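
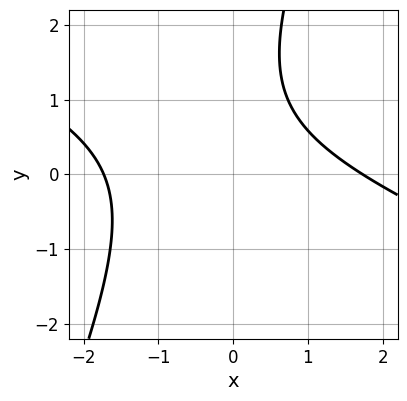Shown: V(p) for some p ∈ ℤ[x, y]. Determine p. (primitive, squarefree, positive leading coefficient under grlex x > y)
x^2 + 2*x*y - y^2 + 2*y - 3

(a) deg p = 2.
(b) From the axis intercepts and sections: the curve avoids every integer y-axis point in the box.
(c) Matching integer coefficients to the picture gives p.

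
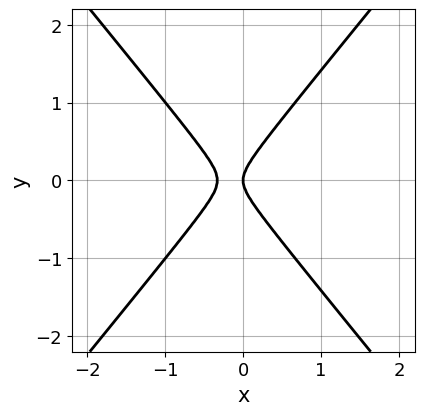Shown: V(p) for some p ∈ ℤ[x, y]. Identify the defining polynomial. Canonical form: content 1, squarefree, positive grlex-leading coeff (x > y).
3*x^2 - 2*y^2 + x

(a) The degree is 2 — a generic line meets the curve in up to 2 points.
(b) Symmetries: mirror symmetry y ↦ −y ⇒ only even powers of y.
(c) From the visible intercepts: it crosses the y-axis at the gridline y = 0; it meets the x-axis at x = 0 (among the integer gridlines).
(d) The integer polynomial consistent with all of this is the stated p.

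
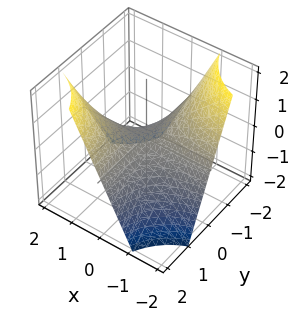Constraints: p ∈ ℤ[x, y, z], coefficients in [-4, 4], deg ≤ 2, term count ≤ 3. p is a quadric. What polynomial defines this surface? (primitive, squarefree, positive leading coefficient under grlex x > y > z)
x*y - z

1. The degree is 2 — a saddle surface; a quadric.
2. Against the integer gridlines: every point of the y-axis in the box is on the surface; one z-axis crossing is at z = 0.
3. Putting this together gives p. Check: (-2, 0, 0) on the x-axis lies on the surface, and p(-2, 0, 0) = 0. ✓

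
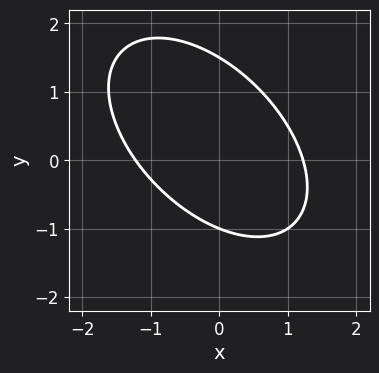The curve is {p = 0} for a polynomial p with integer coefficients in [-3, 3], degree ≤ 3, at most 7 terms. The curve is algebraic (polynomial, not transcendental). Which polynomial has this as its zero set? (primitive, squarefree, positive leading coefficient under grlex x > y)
2*x^2 + 2*x*y + 2*y^2 - y - 3

Degree: no degree-1 curve has this shape, so deg p = 2.
Observable constraints: it meets the y-axis at y = -1 (among the integer gridlines).
Fitting integer coefficients to these (and the overall shape) gives p.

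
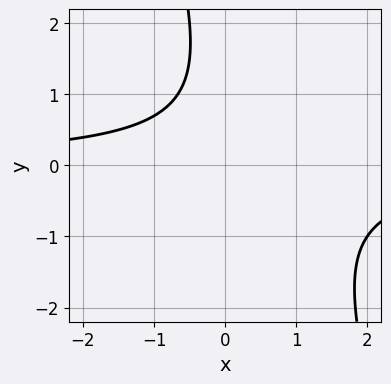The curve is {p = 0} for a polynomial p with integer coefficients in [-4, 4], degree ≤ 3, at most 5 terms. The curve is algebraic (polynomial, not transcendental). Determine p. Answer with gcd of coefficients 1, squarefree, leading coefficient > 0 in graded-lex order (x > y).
(a) Degree: the shape is more complex than any degree-1 curve, so deg p = 2.
(b) From the axis intercepts and sections: no y-intercept at any integer in the box; it misses every integer gridline on the x-axis.
(c) Assembling these constraints gives the stated polynomial.

3*x*y + y^2 - 2*y + 3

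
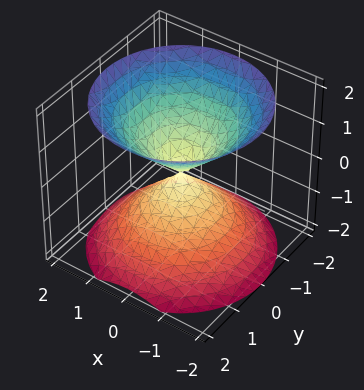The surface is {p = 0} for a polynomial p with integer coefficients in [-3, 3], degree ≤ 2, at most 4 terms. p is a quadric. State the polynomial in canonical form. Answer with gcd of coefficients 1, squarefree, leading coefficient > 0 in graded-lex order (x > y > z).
1. The picture has 2 separate pieces. Treating them together as one polynomial.
2. deg p = 2. A double cone through the origin; a quadric.
3. Symmetries: rotational symmetry about the z-axis ⇒ p depends on x, y only through x² + y²; the z ↦ −z reflection is a symmetry, so z appears only in even powers.
4. From the visible intercepts: it crosses the z-axis at the gridline z = 0; a circular section at z = -1 has radius exactly 1; it crosses the x-axis at the gridline x = 0.
5. Fitting integer coefficients to these (and the overall shape) gives p.

x^2 + y^2 - z^2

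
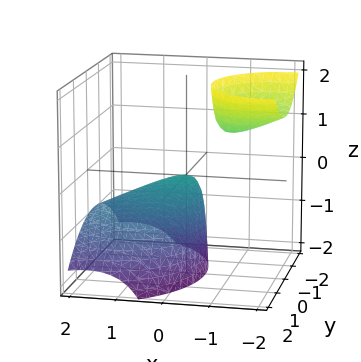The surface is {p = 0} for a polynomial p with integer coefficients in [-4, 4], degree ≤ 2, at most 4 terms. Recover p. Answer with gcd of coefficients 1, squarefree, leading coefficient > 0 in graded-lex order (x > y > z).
1. There are 2 components.
2. Degree: the shape is more complex than any degree-1 surface, so deg p = 2.
3. From the axis intercepts and sections: one y-axis crossing is at y = 0; it meets the x-axis at x = 0 (among the integer gridlines); it crosses the z-axis at the gridline z = 0.
4. Assembling these constraints gives the stated polynomial.

x^2 + 2*x*z + y^2 + z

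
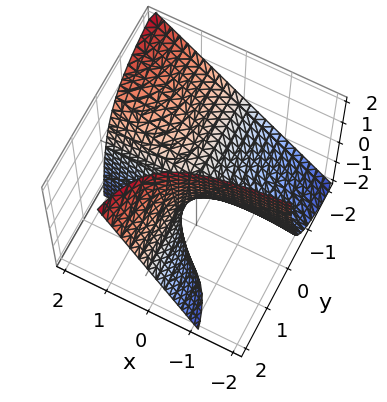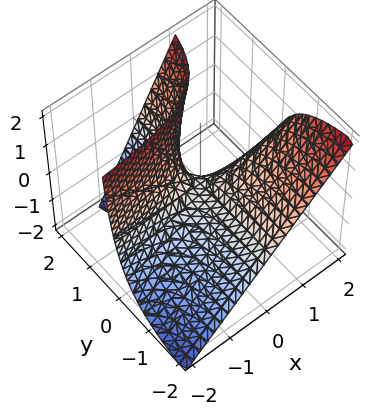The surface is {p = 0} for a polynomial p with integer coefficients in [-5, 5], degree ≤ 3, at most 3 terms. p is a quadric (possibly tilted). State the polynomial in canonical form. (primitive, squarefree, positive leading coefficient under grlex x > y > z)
4*x*y - 3*y*z + 2*z

1. deg p = 2. The shape is more complex than any degree-1 surface.
2. Against the integer gridlines: the visible y-axis segment lies entirely on the surface; it meets the z-axis at z = 0 (among the integer gridlines).
3. Together with the visible shape, these determine p as stated. Check: (-1, 0, 0) on the x-axis lies on the surface, and p(-1, 0, 0) = 0. ✓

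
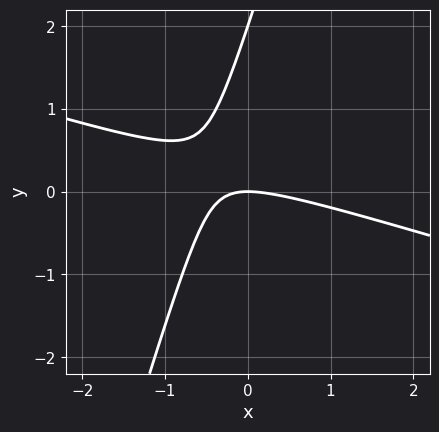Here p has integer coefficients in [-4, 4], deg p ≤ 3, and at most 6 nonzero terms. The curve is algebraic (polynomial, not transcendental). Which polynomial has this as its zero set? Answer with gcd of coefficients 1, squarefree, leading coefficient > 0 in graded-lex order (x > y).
x^2 + 3*x*y - y^2 + 2*y

(a) The degree is 2 — the shape is more complex than any degree-1 curve.
(b) From the visible intercepts: it crosses the x-axis at the gridline x = 0; among the integer gridlines, it crosses the y-axis at y ∈ {0, 2}.
(c) The integer polynomial consistent with all of this is the stated p.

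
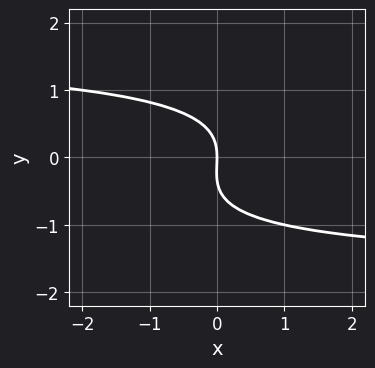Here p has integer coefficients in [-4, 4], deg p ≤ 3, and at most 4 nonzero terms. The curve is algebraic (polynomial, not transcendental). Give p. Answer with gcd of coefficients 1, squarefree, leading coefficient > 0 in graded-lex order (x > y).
1. Degree: no degree-2 curve has this shape, so deg p = 3.
2. Observable constraints: one x-axis crossing is at x = 0; it crosses the y-axis at the gridline y = 0.
3. Fitting integer coefficients to these (and the overall shape) gives p.

x*y^2 - 3*y^3 - y^2 - 3*x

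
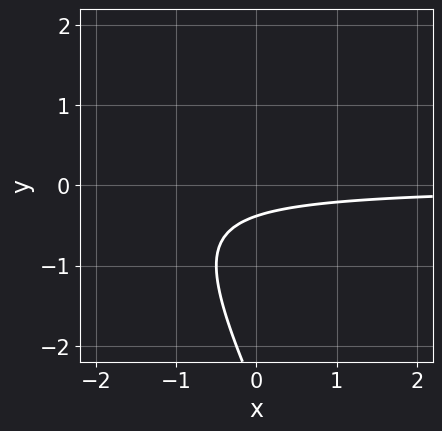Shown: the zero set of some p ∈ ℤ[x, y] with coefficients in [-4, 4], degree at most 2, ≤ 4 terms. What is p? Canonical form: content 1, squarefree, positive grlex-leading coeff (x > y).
1. deg p = 2. No degree-1 curve has this shape.
2. Against the integer gridlines: no x-intercept at any integer in the box.
3. The integer polynomial consistent with all of this is the stated p.

2*x*y + y^2 + 3*y + 1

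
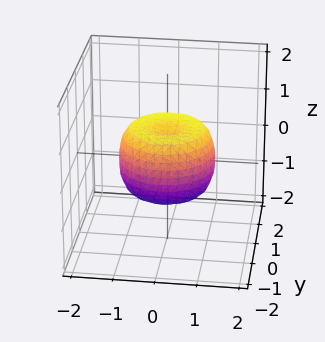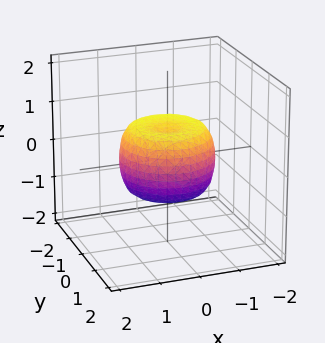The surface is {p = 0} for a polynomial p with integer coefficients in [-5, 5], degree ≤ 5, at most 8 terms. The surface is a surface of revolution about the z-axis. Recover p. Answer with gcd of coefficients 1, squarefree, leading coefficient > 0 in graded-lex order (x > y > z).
2*x^4 + 4*x^2*y^2 + 2*y^4 - 2*x^2 - 2*y^2 + 2*z^2 - 1

(a) deg p = 4. A generic line meets the surface in up to 4 points.
(b) Symmetry: the surface is invariant under rotation about z: p = q(x² + y², z).
(c) Reading off the gridlines: a circular section at z = 0 has radius between 1 and 2.
(d) The integer polynomial consistent with all of this is the stated p.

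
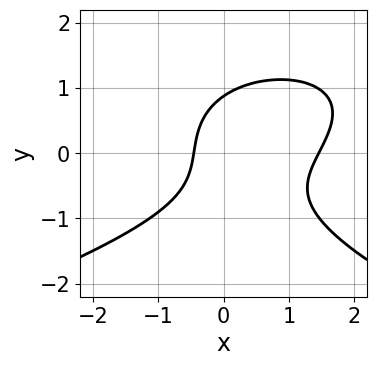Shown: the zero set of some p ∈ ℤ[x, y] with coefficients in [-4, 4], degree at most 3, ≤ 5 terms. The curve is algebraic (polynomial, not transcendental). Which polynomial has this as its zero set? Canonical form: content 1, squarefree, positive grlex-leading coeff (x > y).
3*y^3 + 3*x^2 - 2*x*y - 3*x - 2

(a) deg p = 3. The shape is more complex than any degree-2 curve.
(b) The integer polynomial consistent with all of this is the stated p.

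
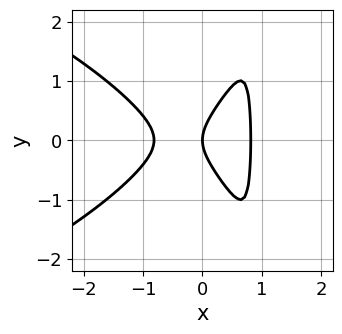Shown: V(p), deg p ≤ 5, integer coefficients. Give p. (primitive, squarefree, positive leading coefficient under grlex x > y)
1. deg p = 4. A generic line meets the curve in up to 4 points.
2. Symmetries: the y ↦ −y reflection is a symmetry, so y appears only in even powers.
3. Reading off the gridlines: one y-axis crossing is at y = 0; it meets the x-axis at x = 0 (among the integer gridlines).
4. The integer polynomial consistent with all of this is the stated p.

x^2*y^2 + 3*x^3 - 3*x*y^2 + 2*y^2 - 2*x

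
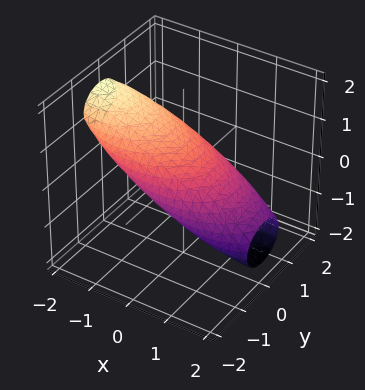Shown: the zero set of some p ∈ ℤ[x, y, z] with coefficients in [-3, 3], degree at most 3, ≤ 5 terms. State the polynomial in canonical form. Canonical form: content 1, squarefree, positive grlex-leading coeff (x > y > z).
x^2 + 3*x*z + 2*y^2 + 3*z^2 - 2

Degree: a generic line meets the surface in up to 2 points, so deg p = 2.
Checking where it meets the axes: among the integer gridlines, it crosses the y-axis at y ∈ {-1, 1}.
Together with the visible shape, these determine p as stated.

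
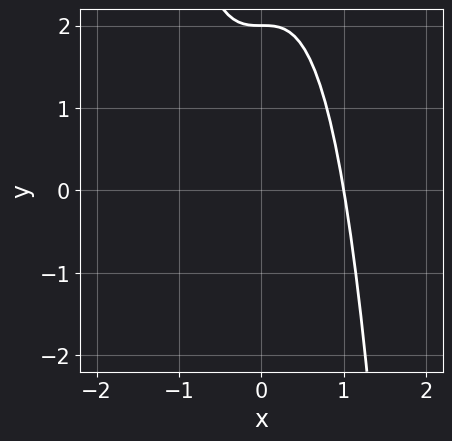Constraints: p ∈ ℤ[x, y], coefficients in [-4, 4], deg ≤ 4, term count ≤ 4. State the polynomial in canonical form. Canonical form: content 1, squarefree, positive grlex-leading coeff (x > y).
2*x^3 + y - 2

(a) deg p = 3. No degree-2 curve has this shape.
(b) Checking where it meets the axes: one y-axis crossing is at y = 2; it crosses the x-axis at the gridline x = 1.
(c) Matching integer coefficients to the picture gives p.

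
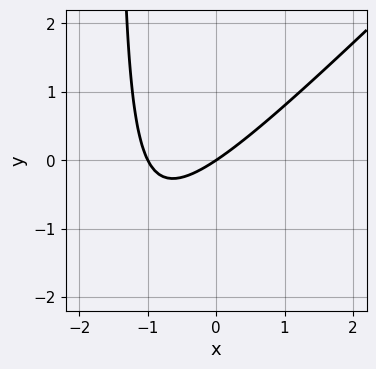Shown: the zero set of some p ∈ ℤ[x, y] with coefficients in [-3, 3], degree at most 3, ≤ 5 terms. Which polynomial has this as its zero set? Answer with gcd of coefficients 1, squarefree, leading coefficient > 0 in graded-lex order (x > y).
First, deg p = 2. The shape is more complex than any degree-1 curve.
Next, reading off the gridlines: it crosses the y-axis at the gridline y = 0; among the integer gridlines, it crosses the x-axis at x ∈ {-1, 0}.
Finally, solving for integer coefficients yields p as stated.

2*x^2 - 2*x*y + 2*x - 3*y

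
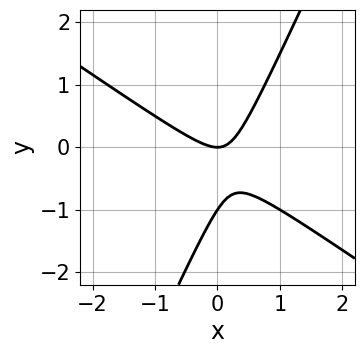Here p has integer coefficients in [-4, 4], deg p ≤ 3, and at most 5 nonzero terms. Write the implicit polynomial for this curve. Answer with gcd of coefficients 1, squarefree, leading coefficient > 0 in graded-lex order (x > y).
1. The degree is 2 — the shape is more complex than any degree-1 curve.
2. Against the integer gridlines: among the integer gridlines, it crosses the y-axis at y ∈ {-1, 0}; it crosses the x-axis at the gridline x = 0.
3. Matching integer coefficients to the picture gives p.

3*x^2 + 3*x*y - 2*y^2 - 2*y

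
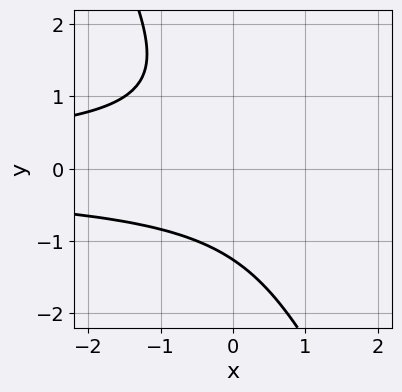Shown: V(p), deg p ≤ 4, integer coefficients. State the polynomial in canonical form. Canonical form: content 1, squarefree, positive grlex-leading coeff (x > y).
1. deg p = 3.
2. Checking where it meets the axes: no x-intercept at any integer in the box.
3. Putting this together gives p.

2*x*y^2 + y^3 + 2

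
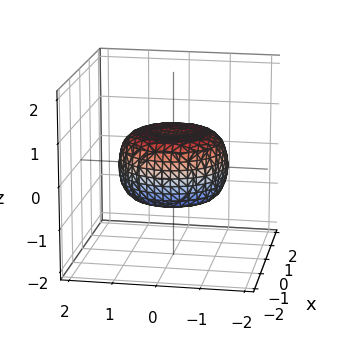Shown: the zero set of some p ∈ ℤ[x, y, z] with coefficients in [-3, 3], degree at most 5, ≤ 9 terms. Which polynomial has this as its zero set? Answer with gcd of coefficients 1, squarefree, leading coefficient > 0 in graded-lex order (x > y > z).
x^4 + 2*x^2*y^2 + y^4 - x^2 - y^2 + 2*z^2 - 1

(a) Degree: a generic line meets the surface in up to 4 points, so deg p = 4.
(b) Symmetries: rotational symmetry about the z-axis ⇒ p depends on x, y only through x² + y².
(c) Observable constraints: a circular section at z = 0 has radius between 1 and 2.
(d) Assembling these constraints gives the stated polynomial.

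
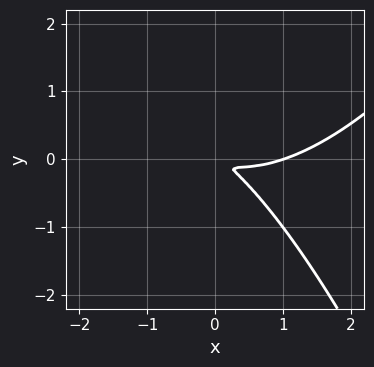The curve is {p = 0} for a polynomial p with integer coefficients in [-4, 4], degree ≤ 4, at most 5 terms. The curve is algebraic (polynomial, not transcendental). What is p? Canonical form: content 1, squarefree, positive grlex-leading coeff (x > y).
x^3 - x^2 - 3*x*y - 3*y^2

1. The degree is 3 — the shape is more complex than any degree-2 curve.
2. From the visible intercepts: it meets the x-axis at x = 1 (among the integer gridlines).
3. Matching integer coefficients to the picture gives p.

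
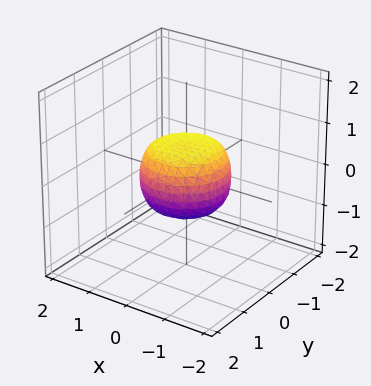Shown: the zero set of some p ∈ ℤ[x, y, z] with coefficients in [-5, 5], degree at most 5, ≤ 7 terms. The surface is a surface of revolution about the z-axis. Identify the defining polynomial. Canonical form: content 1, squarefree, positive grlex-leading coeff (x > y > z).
First, the degree is 4 — a generic line meets the surface in up to 4 points.
Next, symmetries: the z-axis is an axis of rotation, so x and y enter only as x² + y².
Next, checking where it meets the axes: a circular section at z = 0 has radius exactly 1; among the integer gridlines, it crosses the x-axis at x ∈ {-1, 1}.
Finally, fitting integer coefficients to these (and the overall shape) gives p.

2*x^4 + 4*x^2*y^2 + 2*y^4 - x^2 - y^2 + 2*z^2 - 1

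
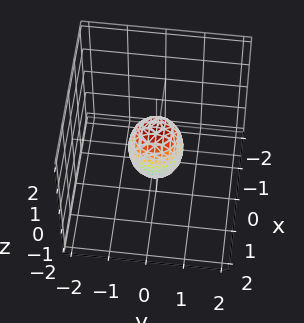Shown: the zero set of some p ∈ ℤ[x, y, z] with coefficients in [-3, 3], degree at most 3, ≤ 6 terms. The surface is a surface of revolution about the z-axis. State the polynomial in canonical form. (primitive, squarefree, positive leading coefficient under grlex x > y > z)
2*x^2 + 2*y^2 + z^2 - 1

Degree: a generic line meets the surface in up to 2 points, so deg p = 2.
Symmetries: every cross-section ⟂ z is a circle, so x, y appear only via x² + y².
Reading off the gridlines: the z-axis gridline crossings are at z ∈ {-1, 1}; a circular section at z = 0 has radius between 0 and 1.
These observations pin down the coefficients.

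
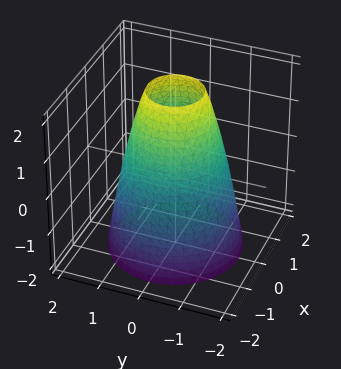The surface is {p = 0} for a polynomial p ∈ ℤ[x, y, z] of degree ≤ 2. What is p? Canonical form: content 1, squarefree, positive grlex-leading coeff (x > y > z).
2*x^2 + 2*y^2 + z - 3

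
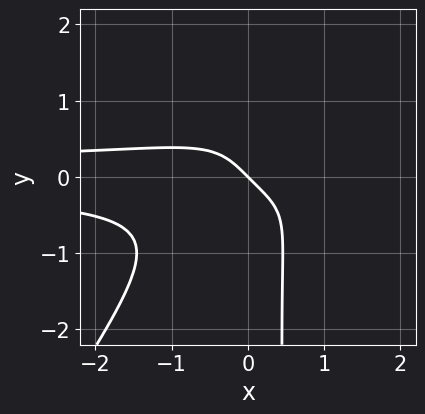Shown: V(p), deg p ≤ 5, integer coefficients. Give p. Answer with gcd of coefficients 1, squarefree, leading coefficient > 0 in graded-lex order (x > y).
First, the degree is 4 — the shape is more complex than any degree-3 curve.
Then, from the visible intercepts: one y-axis crossing is at y = 0; it meets the x-axis at x = 0 (among the integer gridlines).
Finally, putting this together gives p.

3*x^2*y^2 - 2*x*y^3 + y^3 + x + y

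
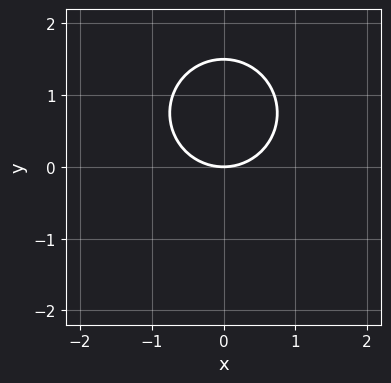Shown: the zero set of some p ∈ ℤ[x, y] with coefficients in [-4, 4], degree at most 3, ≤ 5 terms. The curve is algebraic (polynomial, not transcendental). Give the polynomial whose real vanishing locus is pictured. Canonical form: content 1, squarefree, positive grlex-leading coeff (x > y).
(a) The degree is 2 — no degree-1 curve has this shape.
(b) Symmetries: mirror symmetry x ↦ −x ⇒ only even powers of x.
(c) Observable constraints: it crosses the x-axis at the gridline x = 0; one y-axis crossing is at y = 0.
(d) Matching integer coefficients to the picture gives p.

2*x^2 + 2*y^2 - 3*y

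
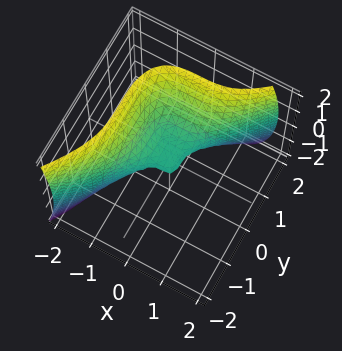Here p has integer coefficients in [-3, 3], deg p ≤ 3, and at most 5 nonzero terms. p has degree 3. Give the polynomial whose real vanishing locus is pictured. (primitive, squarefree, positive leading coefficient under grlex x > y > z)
3*x^3 - 2*y^3 + 2*z^2 - z

The degree is 3 — the shape is more complex than any degree-2 surface.
From the axis intercepts and sections: it meets the z-axis at z = 0 (among the integer gridlines); it meets the y-axis at y = 0 (among the integer gridlines).
Matching integer coefficients to the picture gives p.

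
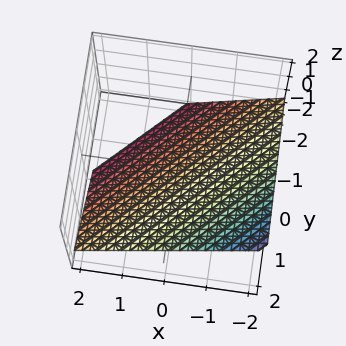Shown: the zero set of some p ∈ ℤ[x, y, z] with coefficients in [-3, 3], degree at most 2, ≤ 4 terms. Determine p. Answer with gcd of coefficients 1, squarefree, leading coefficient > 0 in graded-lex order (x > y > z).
2*x - 2*y + 3*z + 2

The degree is 1 — the surface is flat (a plane).
Reading off the gridlines: one y-axis crossing is at y = 1; it meets the x-axis at x = -1 (among the integer gridlines).
Fitting integer coefficients to these (and the overall shape) gives p.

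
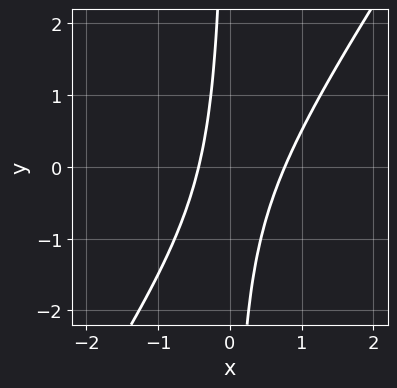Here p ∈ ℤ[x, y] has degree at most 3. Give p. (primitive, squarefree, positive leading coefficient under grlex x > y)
The degree is 2 — no degree-1 curve has this shape.
From the axis intercepts and sections: no y-intercept at any integer in the box.
Assembling these constraints gives the stated polynomial.

3*x^2 - 2*x*y - x - 1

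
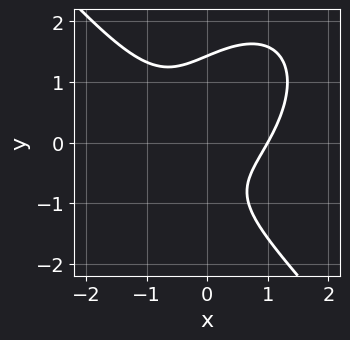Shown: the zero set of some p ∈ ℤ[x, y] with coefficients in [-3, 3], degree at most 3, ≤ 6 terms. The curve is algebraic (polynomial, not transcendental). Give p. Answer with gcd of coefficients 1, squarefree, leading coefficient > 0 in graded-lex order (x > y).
3*x^3 + 2*y^3 - 3*x*y - 2*y - 3

First, degree: no degree-2 curve has this shape, so deg p = 3.
Then, against the integer gridlines: it meets the x-axis at x = 1 (among the integer gridlines).
Finally, assembling these constraints gives the stated polynomial.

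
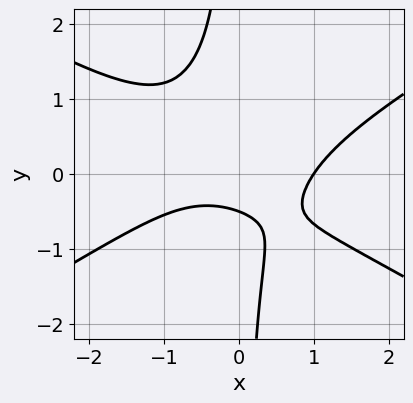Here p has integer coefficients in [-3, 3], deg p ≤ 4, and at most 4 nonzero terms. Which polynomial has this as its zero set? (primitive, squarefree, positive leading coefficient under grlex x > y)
x^3 - 3*x*y^2 - 2*y - 1

(a) deg p = 3. No degree-2 curve has this shape.
(b) From the axis intercepts and sections: it meets the x-axis at x = 1 (among the integer gridlines).
(c) Fitting integer coefficients to these (and the overall shape) gives p.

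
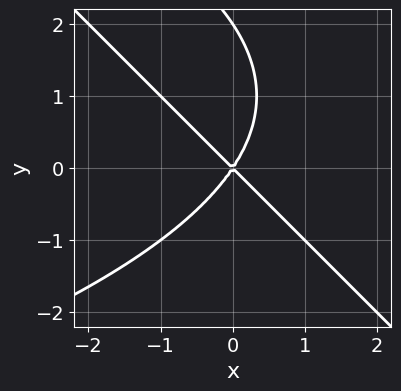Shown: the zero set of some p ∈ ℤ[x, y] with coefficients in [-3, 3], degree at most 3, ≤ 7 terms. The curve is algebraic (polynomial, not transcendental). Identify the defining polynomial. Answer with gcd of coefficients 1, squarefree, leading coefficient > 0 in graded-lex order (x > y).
1. The degree is 3 — a generic line meets the curve in up to 3 points.
2. From the visible intercepts: it meets the x-axis at x = 0 (among the integer gridlines); among the integer gridlines, it crosses the y-axis at y ∈ {0, 2}.
3. Fitting integer coefficients to these (and the overall shape) gives p.

x*y^2 + y^3 + 3*x^2 + x*y - 2*y^2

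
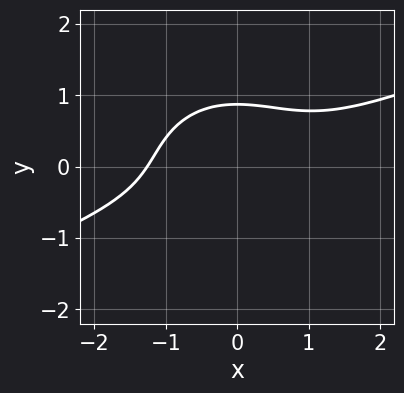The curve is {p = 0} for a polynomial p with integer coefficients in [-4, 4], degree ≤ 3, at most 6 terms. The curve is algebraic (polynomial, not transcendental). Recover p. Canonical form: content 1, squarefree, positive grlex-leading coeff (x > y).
(a) The degree is 3 — no degree-2 curve has this shape.
(b) Matching integer coefficients to the picture gives p.

x^3 - 2*x^2*y - 3*y^3 + 2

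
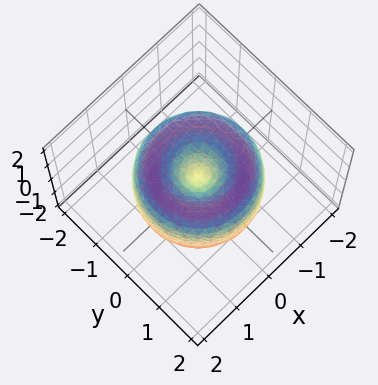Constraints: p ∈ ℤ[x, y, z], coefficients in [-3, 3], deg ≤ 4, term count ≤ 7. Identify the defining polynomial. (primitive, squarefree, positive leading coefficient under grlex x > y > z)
1. deg p = 4.
2. Symmetries: rotational symmetry about the z-axis ⇒ p depends on x, y only through x² + y².
3. Observable constraints: it crosses the z-axis at the gridline z = 0; it crosses the x-axis at the gridline x = 0; it crosses the y-axis at the gridline y = 0; a circular section at z = 1 has radius exactly 1.
4. Solving for integer coefficients yields p as stated.

x^4 + 2*x^2*y^2 + y^4 - 2*x^2 - 2*y^2 + z^2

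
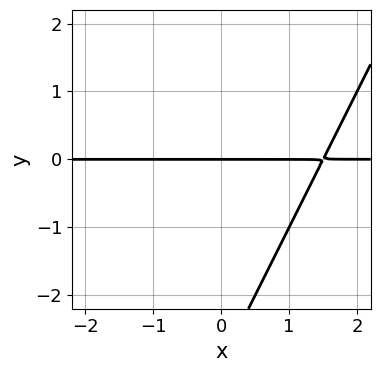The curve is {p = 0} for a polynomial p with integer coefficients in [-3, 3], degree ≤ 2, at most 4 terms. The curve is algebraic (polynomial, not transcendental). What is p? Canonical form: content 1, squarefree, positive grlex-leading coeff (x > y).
2*x*y - y^2 - 3*y

First, the degree is 2 — the shape is more complex than any degree-1 curve.
Next, against the integer gridlines: the visible x-axis segment lies entirely on the curve; it meets the y-axis at y = 0 (among the integer gridlines).
Finally, assembling these constraints gives the stated polynomial.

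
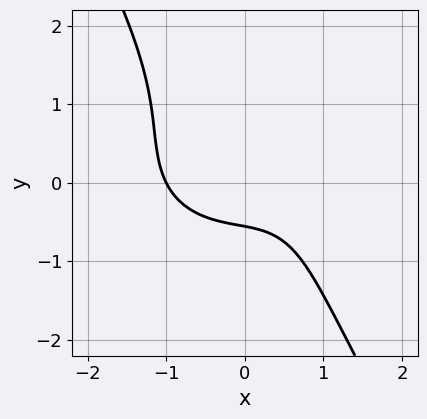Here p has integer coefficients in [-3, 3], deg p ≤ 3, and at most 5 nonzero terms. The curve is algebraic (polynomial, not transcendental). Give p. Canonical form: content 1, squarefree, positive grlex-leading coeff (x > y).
2*x^3 + 3*x*y^2 + 2*y^3 + 3*y + 2

(a) Degree: a generic line meets the curve in up to 3 points, so deg p = 3.
(b) Against the integer gridlines: one x-axis crossing is at x = -1.
(c) Matching integer coefficients to the picture gives p.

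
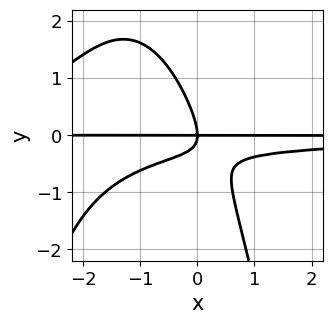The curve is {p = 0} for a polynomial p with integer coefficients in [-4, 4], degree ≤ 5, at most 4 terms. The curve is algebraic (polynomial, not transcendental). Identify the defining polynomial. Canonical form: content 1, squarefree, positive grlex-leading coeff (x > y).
x^2*y^2 + 2*x*y^2 + y^3 + x*y

1. The degree is 4 — a generic line meets the curve in up to 4 points.
2. From the axis intercepts and sections: the visible x-axis segment lies entirely on the curve; one y-axis crossing is at y = 0.
3. Solving for integer coefficients yields p as stated.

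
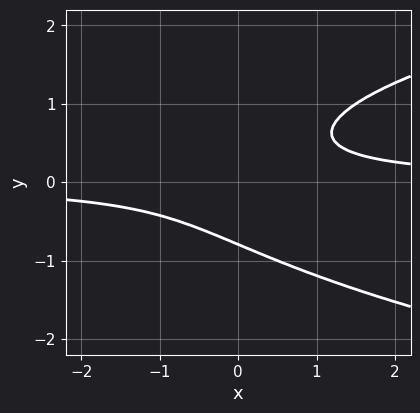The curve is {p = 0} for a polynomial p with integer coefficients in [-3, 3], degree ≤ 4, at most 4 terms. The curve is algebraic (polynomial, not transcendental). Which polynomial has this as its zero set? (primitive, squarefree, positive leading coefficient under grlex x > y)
2*y^3 - 2*x*y + 1

First, degree: the shape is more complex than any degree-2 curve, so deg p = 3.
Then, from the visible intercepts: the curve avoids every integer x-axis point in the box.
Finally, matching integer coefficients to the picture gives p.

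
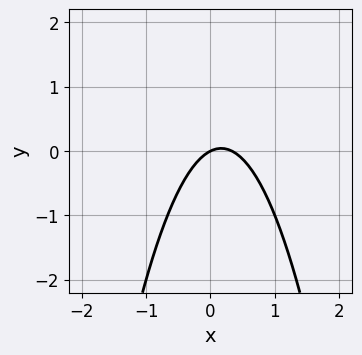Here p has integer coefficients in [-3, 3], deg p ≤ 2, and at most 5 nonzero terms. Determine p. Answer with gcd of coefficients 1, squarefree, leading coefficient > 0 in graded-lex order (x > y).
3*x^2 - x + 2*y

(a) The degree is 2 — a generic line meets the curve in up to 2 points.
(b) Reading off the gridlines: it meets the y-axis at y = 0 (among the integer gridlines); it crosses the x-axis at the gridline x = 0.
(c) These observations pin down the coefficients.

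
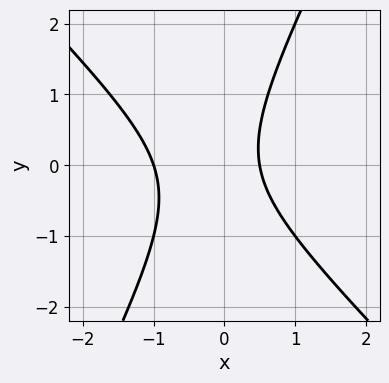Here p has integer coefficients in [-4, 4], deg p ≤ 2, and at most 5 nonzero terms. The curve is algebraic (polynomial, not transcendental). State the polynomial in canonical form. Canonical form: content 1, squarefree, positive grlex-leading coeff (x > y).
2*x^2 + x*y - y^2 + x - 1

(a) The degree is 2 — the shape is more complex than any degree-1 curve.
(b) From the visible intercepts: it misses every integer gridline on the y-axis; it meets the x-axis at x = -1 (among the integer gridlines).
(c) Putting this together gives p.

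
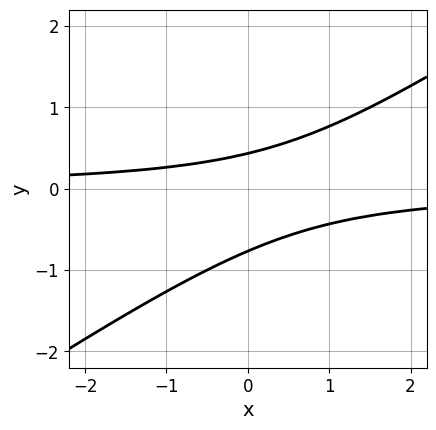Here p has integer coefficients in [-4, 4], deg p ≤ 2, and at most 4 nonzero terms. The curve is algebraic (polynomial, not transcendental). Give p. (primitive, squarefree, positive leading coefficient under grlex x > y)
2*x*y - 3*y^2 - y + 1

Degree: a generic line meets the curve in up to 2 points, so deg p = 2.
Checking where it meets the axes: the curve avoids every integer x-axis point in the box.
Putting this together gives p.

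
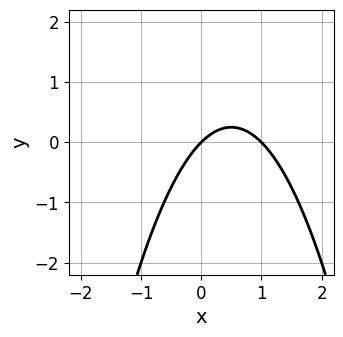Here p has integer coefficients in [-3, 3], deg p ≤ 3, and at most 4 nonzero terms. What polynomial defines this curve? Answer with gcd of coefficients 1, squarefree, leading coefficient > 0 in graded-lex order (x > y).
x^2 - x + y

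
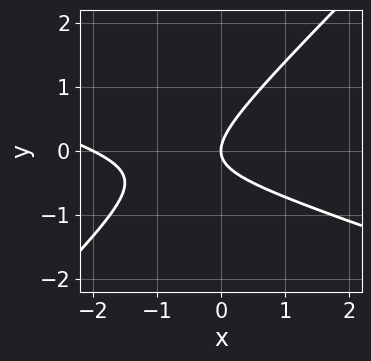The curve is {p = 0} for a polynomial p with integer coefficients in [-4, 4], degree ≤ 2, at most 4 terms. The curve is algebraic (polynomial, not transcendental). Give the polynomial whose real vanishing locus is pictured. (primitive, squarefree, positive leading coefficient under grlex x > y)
x^2 + 2*x*y - 3*y^2 + 2*x

The degree is 2 — the shape is more complex than any degree-1 curve.
Observable constraints: among the integer gridlines, it crosses the x-axis at x ∈ {-2, 0}; it meets the y-axis at y = 0 (among the integer gridlines).
Putting this together gives p.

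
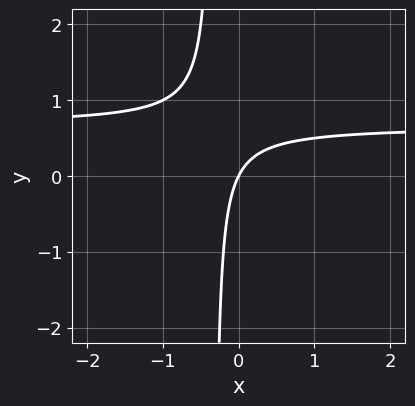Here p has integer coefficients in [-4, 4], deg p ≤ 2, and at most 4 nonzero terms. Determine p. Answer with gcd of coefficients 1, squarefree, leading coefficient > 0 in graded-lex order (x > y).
Degree: a generic line meets the curve in up to 2 points, so deg p = 2.
From the axis intercepts and sections: it crosses the x-axis at the gridline x = 0; one y-axis crossing is at y = 0.
These observations pin down the coefficients.

3*x*y - 2*x + y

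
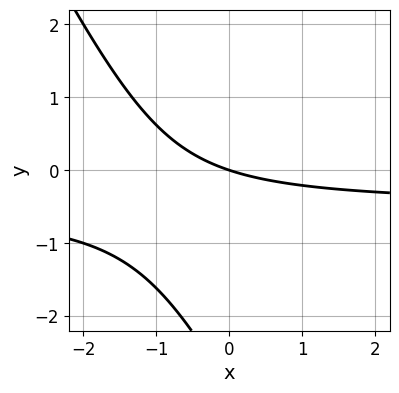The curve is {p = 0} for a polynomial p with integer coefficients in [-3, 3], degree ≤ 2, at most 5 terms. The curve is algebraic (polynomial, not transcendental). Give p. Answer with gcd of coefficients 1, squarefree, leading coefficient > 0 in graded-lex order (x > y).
2*x*y + y^2 + x + 3*y

The degree is 2 — a generic line meets the curve in up to 2 points.
From the axis intercepts and sections: it crosses the y-axis at the gridline y = 0; it meets the x-axis at x = 0 (among the integer gridlines).
Fitting integer coefficients to these (and the overall shape) gives p.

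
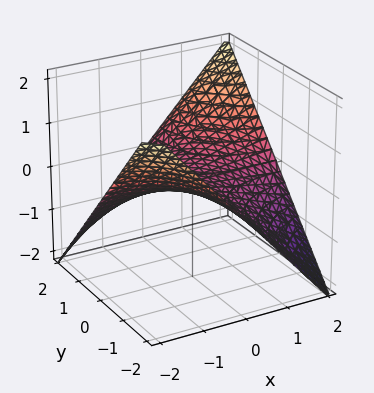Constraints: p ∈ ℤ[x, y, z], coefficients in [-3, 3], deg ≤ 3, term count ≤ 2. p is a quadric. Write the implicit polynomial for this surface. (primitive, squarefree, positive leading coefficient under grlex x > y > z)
First, the degree is 2 — a hyperbolic paraboloid; a quadric.
Then, reading off the gridlines: every point of the y-axis in the box is on the surface; every point of the x-axis in the box is on the surface.
Finally, assembling these constraints gives the stated polynomial.

x*y - 2*z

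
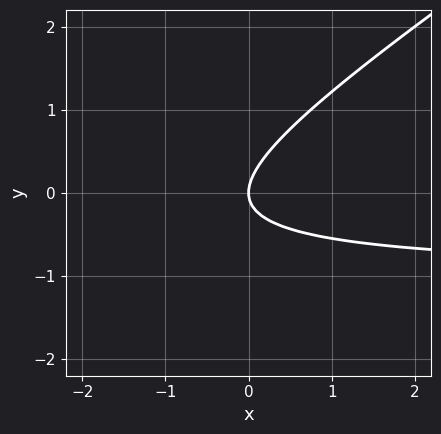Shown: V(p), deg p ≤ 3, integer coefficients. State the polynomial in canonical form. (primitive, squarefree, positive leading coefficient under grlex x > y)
2*x*y - 3*y^2 + 2*x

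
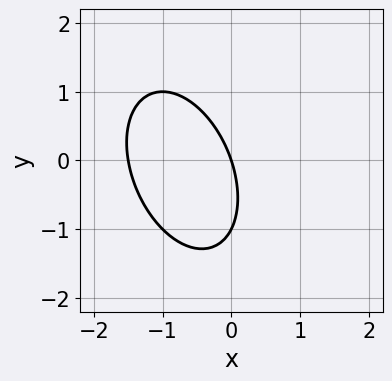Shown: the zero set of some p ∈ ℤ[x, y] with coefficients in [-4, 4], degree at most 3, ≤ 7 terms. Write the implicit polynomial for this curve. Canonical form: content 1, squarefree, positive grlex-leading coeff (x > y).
The degree is 2 — the shape is more complex than any degree-1 curve.
From the axis intercepts and sections: it crosses the x-axis at the gridline x = 0; the y-axis gridline crossings are at y ∈ {-1, 0}.
Putting this together gives p.

2*x^2 + x*y + y^2 + 3*x + y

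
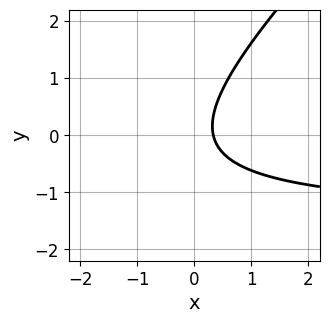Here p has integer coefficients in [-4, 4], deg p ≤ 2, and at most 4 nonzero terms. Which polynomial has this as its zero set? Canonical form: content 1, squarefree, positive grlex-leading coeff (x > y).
2*x*y - 2*y^2 + 3*x - 1

(a) The degree is 2 — no degree-1 curve has this shape.
(b) Against the integer gridlines: the curve avoids every integer y-axis point in the box.
(c) Fitting integer coefficients to these (and the overall shape) gives p.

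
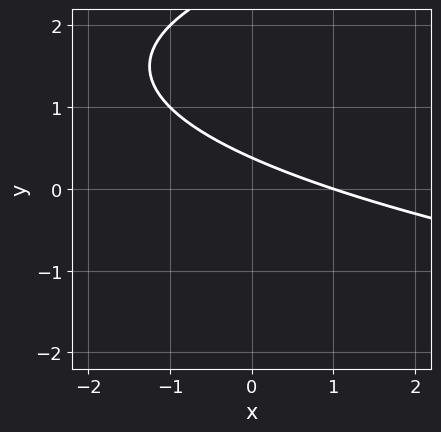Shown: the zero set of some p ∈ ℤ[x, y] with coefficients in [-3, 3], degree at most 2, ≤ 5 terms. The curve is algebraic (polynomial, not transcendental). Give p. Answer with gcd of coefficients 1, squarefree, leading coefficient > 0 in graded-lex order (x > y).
1. deg p = 2. The shape is more complex than any degree-1 curve.
2. Checking where it meets the axes: it meets the x-axis at x = 1 (among the integer gridlines).
3. Putting this together gives p.

y^2 - x - 3*y + 1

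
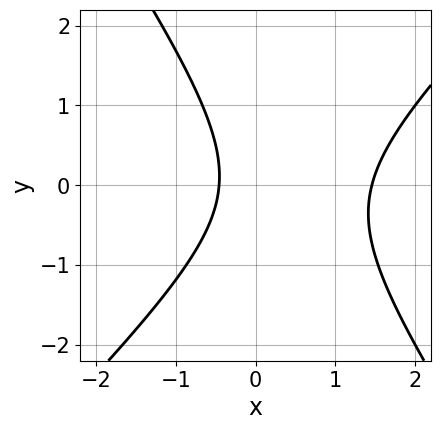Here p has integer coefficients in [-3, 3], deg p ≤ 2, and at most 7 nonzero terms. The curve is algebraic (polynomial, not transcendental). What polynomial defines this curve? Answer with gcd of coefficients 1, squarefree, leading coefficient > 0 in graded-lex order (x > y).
First, the degree is 2 — no degree-1 curve has this shape.
Next, observable constraints: no y-intercept at any integer in the box.
Finally, these observations pin down the coefficients.

3*x^2 - x*y - 2*y^2 - 3*x - 2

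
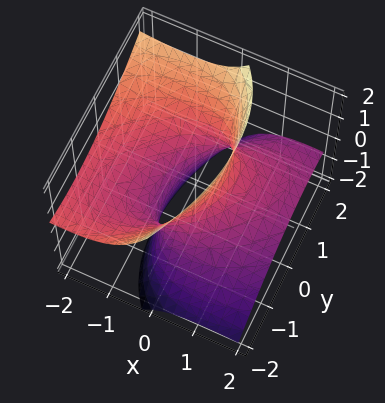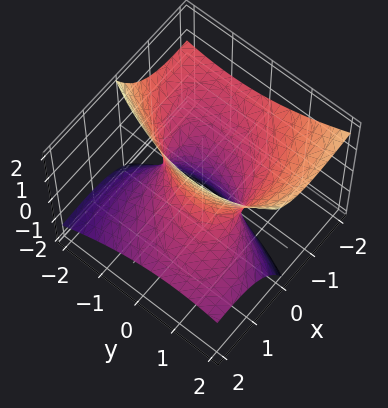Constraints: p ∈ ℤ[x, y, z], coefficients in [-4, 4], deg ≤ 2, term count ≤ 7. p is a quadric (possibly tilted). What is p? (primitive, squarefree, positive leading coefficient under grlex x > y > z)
1. Degree: no degree-1 surface has this shape, so deg p = 2.
2. From the axis intercepts and sections: the x-axis gridline crossings are at x ∈ {-1, 1}; no z-intercept at any integer in the box.
3. Solving for integer coefficients yields p as stated.

x^2 - x*y + 3*x*z + y^2 - z^2 - 1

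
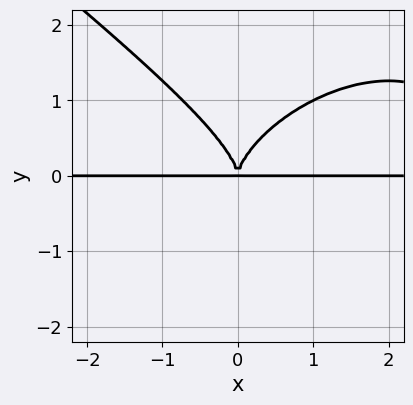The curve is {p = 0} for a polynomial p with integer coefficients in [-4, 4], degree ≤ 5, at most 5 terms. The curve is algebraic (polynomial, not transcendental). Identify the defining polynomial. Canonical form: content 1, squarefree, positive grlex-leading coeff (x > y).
First, deg p = 4. No degree-3 curve has this shape.
Next, checking where it meets the axes: the visible x-axis segment lies entirely on the curve.
Finally, solving for integer coefficients yields p as stated.

x^3*y + 2*y^4 - 3*x^2*y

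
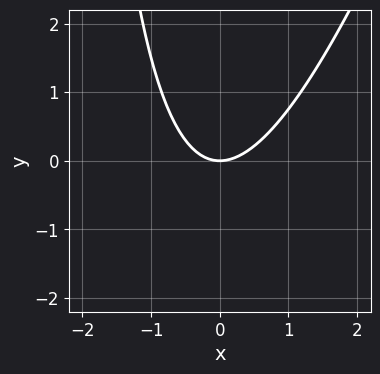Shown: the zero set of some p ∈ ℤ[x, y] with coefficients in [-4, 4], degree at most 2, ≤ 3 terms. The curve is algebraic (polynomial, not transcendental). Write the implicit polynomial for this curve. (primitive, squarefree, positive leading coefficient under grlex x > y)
3*x^2 - x*y - 3*y

First, deg p = 2.
Then, from the axis intercepts and sections: one x-axis crossing is at x = 0; it meets the y-axis at y = 0 (among the integer gridlines).
Finally, these observations pin down the coefficients.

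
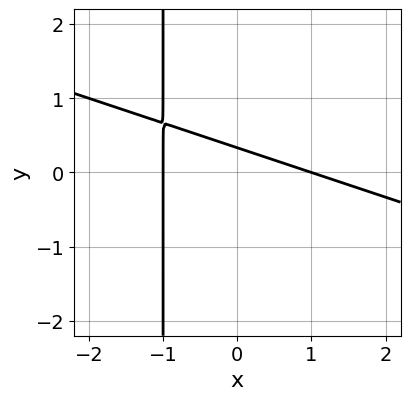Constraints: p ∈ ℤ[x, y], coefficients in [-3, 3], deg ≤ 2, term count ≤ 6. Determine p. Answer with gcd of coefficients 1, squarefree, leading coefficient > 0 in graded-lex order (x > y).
x^2 + 3*x*y + 3*y - 1

First, the degree is 2 — no degree-1 curve has this shape.
Next, checking where it meets the axes: among the integer gridlines, it crosses the x-axis at x ∈ {-1, 1}.
Finally, the integer polynomial consistent with all of this is the stated p.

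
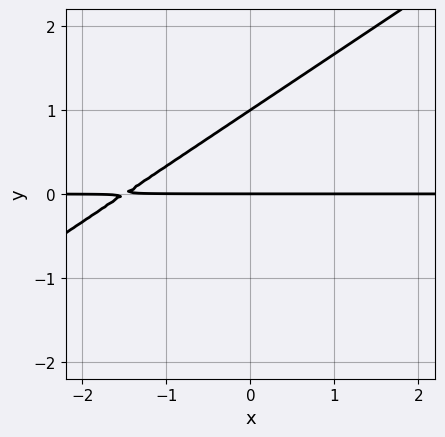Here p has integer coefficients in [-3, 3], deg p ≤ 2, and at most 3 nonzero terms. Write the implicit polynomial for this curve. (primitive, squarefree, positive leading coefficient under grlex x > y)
2*x*y - 3*y^2 + 3*y

Degree: no degree-1 curve has this shape, so deg p = 2.
Reading off the gridlines: the y-axis gridline crossings are at y ∈ {0, 1}; the visible x-axis segment lies entirely on the curve.
These observations pin down the coefficients.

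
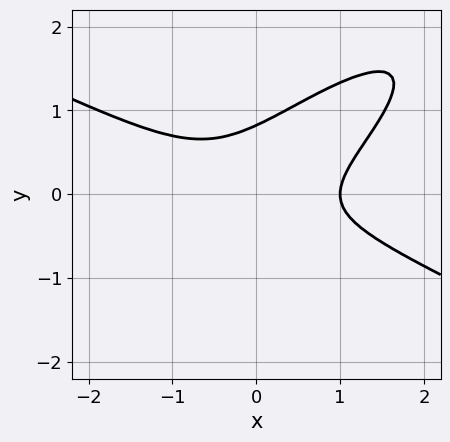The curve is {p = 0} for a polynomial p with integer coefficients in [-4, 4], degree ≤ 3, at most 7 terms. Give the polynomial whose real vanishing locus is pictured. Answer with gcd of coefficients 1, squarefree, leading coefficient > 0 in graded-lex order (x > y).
First, deg p = 3. A generic line meets the curve in up to 3 points.
Next, from the axis intercepts and sections: it meets the x-axis at x = 1 (among the integer gridlines).
Finally, the integer polynomial consistent with all of this is the stated p.

x^3 - 3*x*y^2 + 3*y^3 - y^2 - 1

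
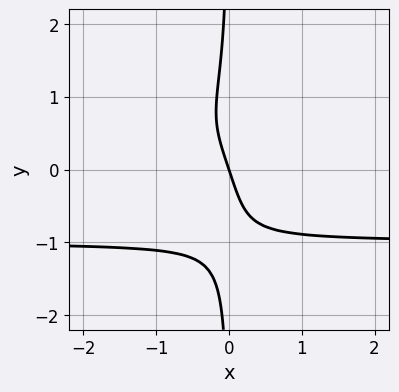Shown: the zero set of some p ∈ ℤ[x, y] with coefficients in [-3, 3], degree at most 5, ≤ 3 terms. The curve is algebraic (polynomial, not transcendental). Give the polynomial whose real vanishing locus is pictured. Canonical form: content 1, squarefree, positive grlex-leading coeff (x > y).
deg p = 4.
Observable constraints: it crosses the x-axis at the gridline x = 0; one y-axis crossing is at y = 0.
These observations pin down the coefficients.

3*x*y^3 + 3*x + y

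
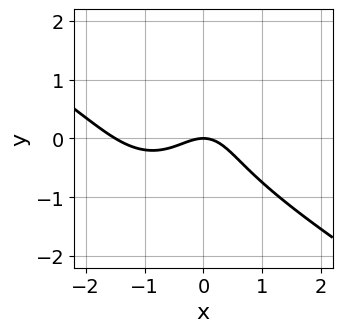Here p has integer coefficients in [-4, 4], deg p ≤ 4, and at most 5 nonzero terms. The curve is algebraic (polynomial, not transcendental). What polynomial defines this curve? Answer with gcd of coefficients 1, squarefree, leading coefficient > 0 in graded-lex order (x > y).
(a) Degree: a generic line meets the curve in up to 3 points, so deg p = 3.
(b) Checking where it meets the axes: one y-axis crossing is at y = 0; one x-axis crossing is at x = 0.
(c) Assembling these constraints gives the stated polynomial.

2*x^3 + 2*x^2*y + 3*y^3 + 3*x^2 + 3*y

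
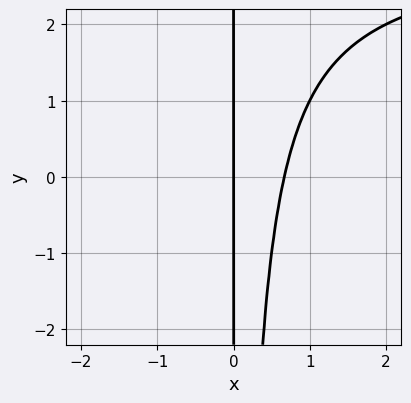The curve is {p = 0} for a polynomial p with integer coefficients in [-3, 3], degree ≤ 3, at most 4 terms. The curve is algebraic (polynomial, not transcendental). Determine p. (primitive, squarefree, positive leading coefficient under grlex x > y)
(a) Degree: no degree-2 curve has this shape, so deg p = 3.
(b) From the visible intercepts: one x-axis crossing is at x = 0; every point of the y-axis in the box is on the curve.
(c) The integer polynomial consistent with all of this is the stated p.

x^2*y - 3*x^2 + 2*x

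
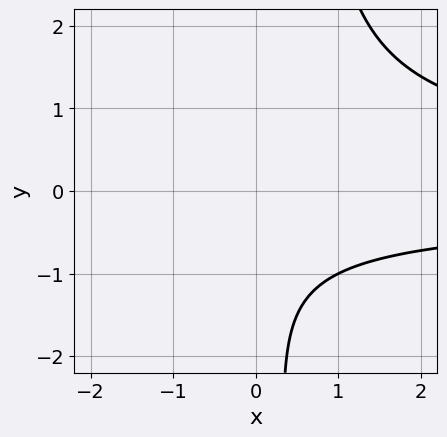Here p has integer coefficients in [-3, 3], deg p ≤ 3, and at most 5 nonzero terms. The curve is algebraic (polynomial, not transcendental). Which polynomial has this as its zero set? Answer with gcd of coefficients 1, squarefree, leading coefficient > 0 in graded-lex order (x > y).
The degree is 3 — a generic line meets the curve in up to 3 points.
Against the integer gridlines: no x-intercept at any integer in the box; it misses every integer gridline on the y-axis.
Matching integer coefficients to the picture gives p.

2*x*y^2 - y^2 - 2*y - 3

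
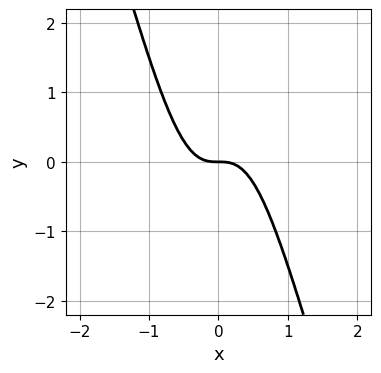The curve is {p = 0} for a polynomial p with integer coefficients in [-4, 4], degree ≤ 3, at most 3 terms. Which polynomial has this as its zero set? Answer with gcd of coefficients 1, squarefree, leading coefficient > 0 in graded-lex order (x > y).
deg p = 3.
Checking where it meets the axes: one y-axis crossing is at y = 0; it crosses the x-axis at the gridline x = 0.
Together with the visible shape, these determine p as stated.

3*x^3 + x^2*y + y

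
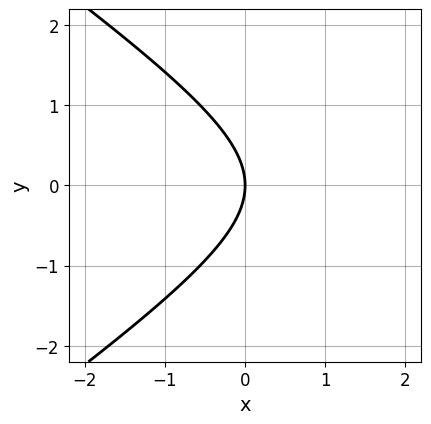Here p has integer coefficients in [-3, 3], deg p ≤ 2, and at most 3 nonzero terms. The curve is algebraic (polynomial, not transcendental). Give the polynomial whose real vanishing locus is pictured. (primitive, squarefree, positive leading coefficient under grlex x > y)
deg p = 2. The shape is more complex than any degree-1 curve.
Symmetries: the y ↦ −y reflection is a symmetry, so y appears only in even powers.
Reading off the gridlines: it crosses the y-axis at the gridline y = 0; it meets the x-axis at x = 0 (among the integer gridlines).
These observations pin down the coefficients.

x^2 - 2*y^2 - 3*x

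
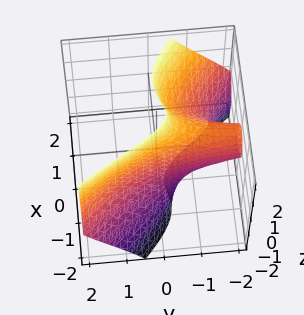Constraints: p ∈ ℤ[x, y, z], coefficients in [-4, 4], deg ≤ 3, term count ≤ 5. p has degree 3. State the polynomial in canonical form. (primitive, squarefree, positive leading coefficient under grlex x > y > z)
3*x^3 + 3*x^2*y - 2*x^2*z + y*z^2 + 1

deg p = 3.
Observable constraints: no y-intercept at any integer in the box; it misses every integer gridline on the z-axis.
Putting this together gives p.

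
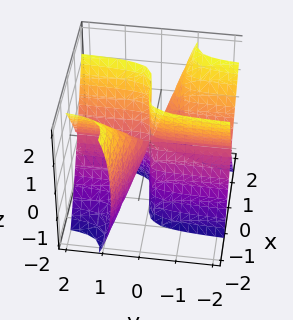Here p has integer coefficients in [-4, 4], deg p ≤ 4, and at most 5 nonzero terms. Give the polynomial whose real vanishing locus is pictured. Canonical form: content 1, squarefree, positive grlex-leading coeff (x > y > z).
First, the degree is 3 — a generic line meets the surface in up to 3 points.
Then, observable constraints: every point of the z-axis in the box is on the surface; it meets the x-axis at x = 0 (among the integer gridlines); the visible y-axis segment lies entirely on the surface.
Finally, solving for integer coefficients yields p as stated.

x^3 + 3*x^2*y - y*z^2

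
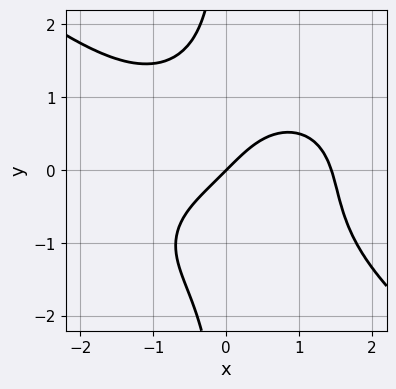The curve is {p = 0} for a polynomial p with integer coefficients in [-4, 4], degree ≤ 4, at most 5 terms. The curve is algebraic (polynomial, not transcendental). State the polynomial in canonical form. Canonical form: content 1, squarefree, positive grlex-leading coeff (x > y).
First, degree: no degree-3 curve has this shape, so deg p = 4.
Next, checking where it meets the axes: it crosses the y-axis at the gridline y = 0; it crosses the x-axis at the gridline x = 0.
Finally, putting this together gives p.

x^4 + 2*x*y^3 + x*y^2 - 3*x + 3*y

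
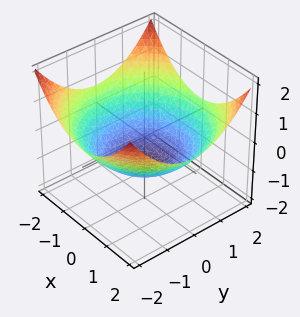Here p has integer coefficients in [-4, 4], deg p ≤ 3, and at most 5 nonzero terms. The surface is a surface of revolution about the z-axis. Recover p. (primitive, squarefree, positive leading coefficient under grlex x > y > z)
(a) deg p = 2.
(b) By symmetry, every cross-section ⟂ z is a circle, so x, y appear only via x² + y².
(c) Against the integer gridlines: one z-axis crossing is at z = -1; a circular section at z = 0 has radius between 1 and 2.
(d) These observations pin down the coefficients.

x^2 + y^2 - 3*z - 3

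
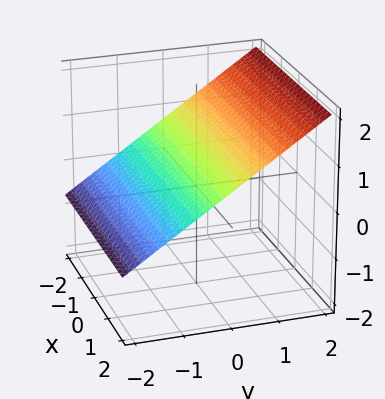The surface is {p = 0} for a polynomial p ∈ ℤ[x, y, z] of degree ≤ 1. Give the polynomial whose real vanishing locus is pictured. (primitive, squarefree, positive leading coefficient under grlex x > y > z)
1. The degree is 1 — every cross-section is a straight line — this is a plane.
2. Against the integer gridlines: no x-intercept at any integer in the box; it crosses the y-axis at the gridline y = -1.
3. Fitting integer coefficients to these (and the overall shape) gives p.

2*y - 3*z + 2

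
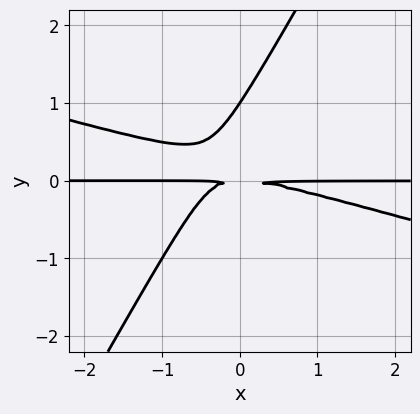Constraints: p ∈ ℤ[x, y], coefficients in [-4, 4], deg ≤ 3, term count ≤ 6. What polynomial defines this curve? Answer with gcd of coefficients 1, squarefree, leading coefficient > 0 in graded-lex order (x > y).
(a) deg p = 3. No degree-2 curve has this shape.
(b) From the axis intercepts and sections: it meets the y-axis at y = 1 (among the integer gridlines); every point of the x-axis in the box is on the curve.
(c) Fitting integer coefficients to these (and the overall shape) gives p.

x^2*y + 3*x*y^2 - 2*y^3 + 2*y^2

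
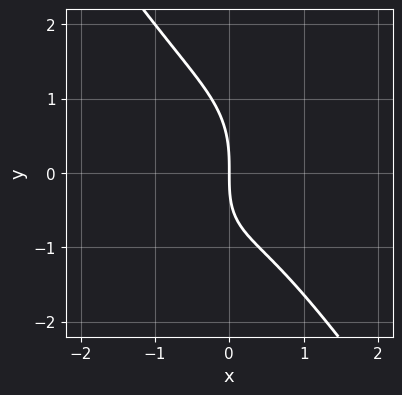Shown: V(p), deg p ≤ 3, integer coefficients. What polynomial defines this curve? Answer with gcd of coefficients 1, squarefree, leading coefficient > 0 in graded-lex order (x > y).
3*x^3 + y^3 + x*y + 3*x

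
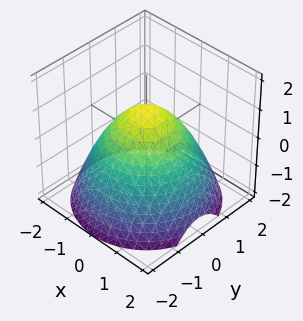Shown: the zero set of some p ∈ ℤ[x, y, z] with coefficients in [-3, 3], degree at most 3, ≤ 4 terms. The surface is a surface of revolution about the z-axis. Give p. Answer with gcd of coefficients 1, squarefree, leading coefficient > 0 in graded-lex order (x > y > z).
2*x^2 + 2*y^2 + 3*z - 3

Degree: the shape is more complex than any degree-1 surface, so deg p = 2.
By symmetry, the z-axis is an axis of rotation, so x and y enter only as x² + y².
Observable constraints: a circular section at z = -1 has radius between 1 and 2; it meets the z-axis at z = 1 (among the integer gridlines).
Putting this together gives p.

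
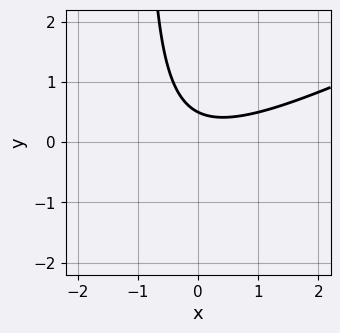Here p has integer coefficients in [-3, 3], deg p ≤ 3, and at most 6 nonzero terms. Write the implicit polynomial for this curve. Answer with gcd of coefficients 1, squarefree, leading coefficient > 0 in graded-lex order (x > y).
(a) Degree: the shape is more complex than any degree-1 curve, so deg p = 2.
(b) Against the integer gridlines: the curve avoids every integer x-axis point in the box.
(c) Putting this together gives p.

x^2 - 2*x*y - 2*y + 1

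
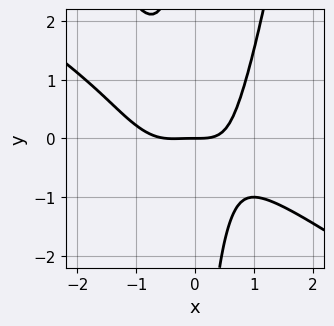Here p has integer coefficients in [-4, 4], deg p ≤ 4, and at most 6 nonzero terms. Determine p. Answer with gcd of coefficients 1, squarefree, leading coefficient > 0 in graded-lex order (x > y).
Degree: the shape is more complex than any degree-3 curve, so deg p = 4.
From the visible intercepts: one y-axis crossing is at y = 0; it meets the x-axis at x = 0 (among the integer gridlines).
Putting this together gives p.

2*x^4 + 3*x^3*y + x^3 - 2*x*y^2 - 2*y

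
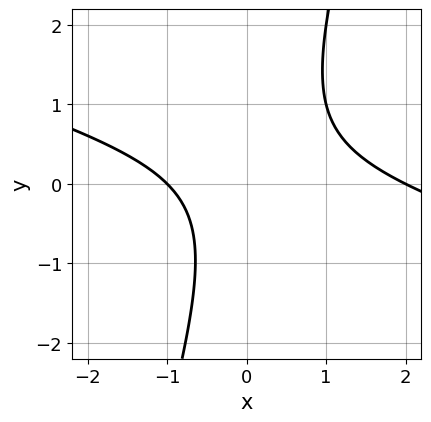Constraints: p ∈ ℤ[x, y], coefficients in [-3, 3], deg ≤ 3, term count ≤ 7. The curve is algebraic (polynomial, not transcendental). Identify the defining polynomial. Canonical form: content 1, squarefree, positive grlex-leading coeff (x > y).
x^2 + 3*x*y - y^2 - x - 2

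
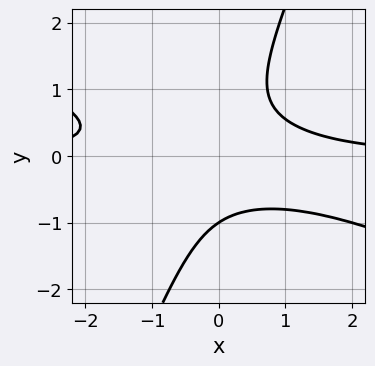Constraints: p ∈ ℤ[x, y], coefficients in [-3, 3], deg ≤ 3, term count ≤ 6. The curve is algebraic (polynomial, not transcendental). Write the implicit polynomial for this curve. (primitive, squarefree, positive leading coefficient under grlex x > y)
deg p = 3. No degree-2 curve has this shape.
Against the integer gridlines: it crosses the y-axis at the gridline y = -1; no x-intercept at any integer in the box.
Assembling these constraints gives the stated polynomial.

x^2*y + 2*x*y^2 - y^3 - 1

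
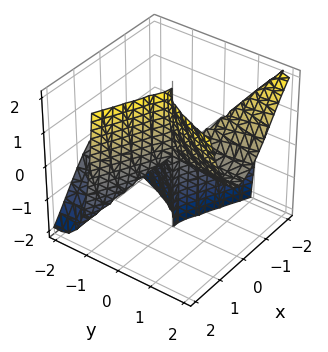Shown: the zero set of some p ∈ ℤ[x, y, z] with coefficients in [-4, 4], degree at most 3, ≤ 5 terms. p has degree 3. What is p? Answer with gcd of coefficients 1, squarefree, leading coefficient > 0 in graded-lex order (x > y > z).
First, deg p = 3. No degree-2 surface has this shape.
Next, against the integer gridlines: every point of the z-axis in the box is on the surface; it meets the x-axis at x = 0 (among the integer gridlines); every point of the y-axis in the box is on the surface.
Finally, fitting integer coefficients to these (and the overall shape) gives p.

x^3 + 2*x^2*y - y^2*z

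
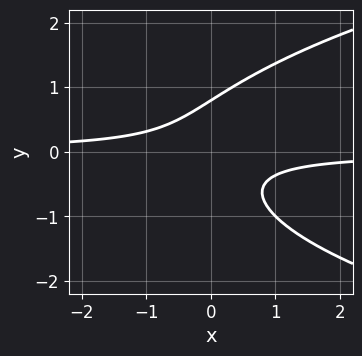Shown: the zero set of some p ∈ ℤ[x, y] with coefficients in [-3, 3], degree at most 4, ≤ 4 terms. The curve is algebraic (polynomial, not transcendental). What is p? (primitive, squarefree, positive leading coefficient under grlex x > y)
The degree is 3 — a generic line meets the curve in up to 3 points.
Reading off the gridlines: the curve avoids every integer x-axis point in the box.
Fitting integer coefficients to these (and the overall shape) gives p.

2*y^3 - 3*x*y - 1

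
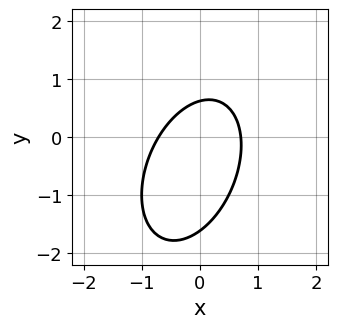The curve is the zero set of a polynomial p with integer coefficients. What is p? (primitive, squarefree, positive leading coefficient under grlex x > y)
2*x^2 - x*y + y^2 + y - 1

(a) deg p = 2. A generic line meets the curve in up to 2 points.
(b) The integer polynomial consistent with all of this is the stated p.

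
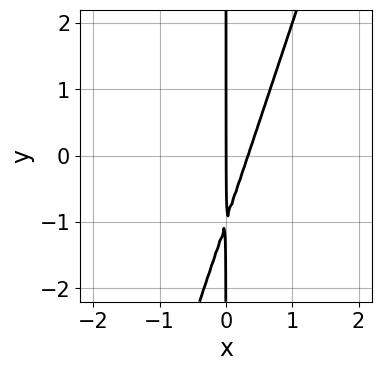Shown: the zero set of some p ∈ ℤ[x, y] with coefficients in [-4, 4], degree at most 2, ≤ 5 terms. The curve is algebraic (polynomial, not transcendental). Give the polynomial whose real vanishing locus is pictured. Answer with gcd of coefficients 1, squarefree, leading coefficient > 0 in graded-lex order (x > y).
3*x^2 - x*y - x

First, degree: no degree-1 curve has this shape, so deg p = 2.
Next, from the axis intercepts and sections: it meets the x-axis at x = 0 (among the integer gridlines); every point of the y-axis in the box is on the curve.
Finally, together with the visible shape, these determine p as stated.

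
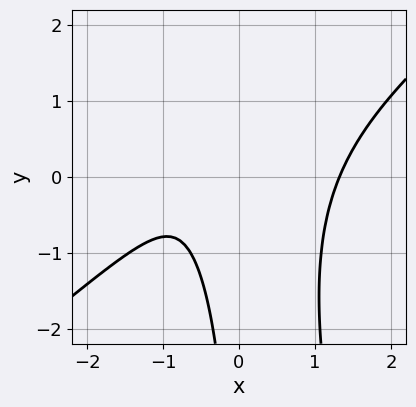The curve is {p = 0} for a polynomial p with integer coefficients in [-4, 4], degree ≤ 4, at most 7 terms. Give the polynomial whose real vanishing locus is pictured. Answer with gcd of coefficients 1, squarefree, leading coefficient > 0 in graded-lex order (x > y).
3*x^3 - 3*x^2*y - x*y^2 - 3*x - 3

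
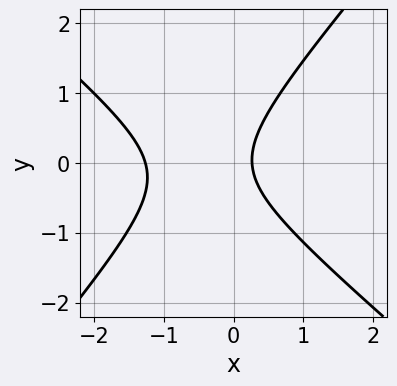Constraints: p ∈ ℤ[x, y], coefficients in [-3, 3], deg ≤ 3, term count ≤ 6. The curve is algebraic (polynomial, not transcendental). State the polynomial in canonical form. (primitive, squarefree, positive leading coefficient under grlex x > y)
3*x^2 + x*y - 3*y^2 + 3*x - 1

(a) Degree: no degree-1 curve has this shape, so deg p = 2.
(b) Against the integer gridlines: the curve avoids every integer y-axis point in the box.
(c) Together with the visible shape, these determine p as stated.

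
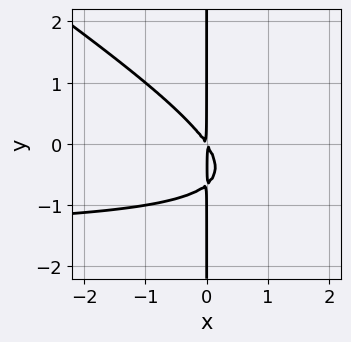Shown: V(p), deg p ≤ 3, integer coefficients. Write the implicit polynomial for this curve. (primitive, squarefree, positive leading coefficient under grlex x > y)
The degree is 3 — a generic line meets the curve in up to 3 points.
Checking where it meets the axes: every point of the y-axis in the box is on the curve.
Matching integer coefficients to the picture gives p.

2*x^2*y + 3*x*y^2 + 3*x^2 + 2*x*y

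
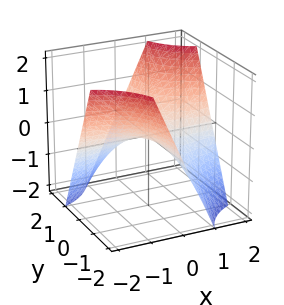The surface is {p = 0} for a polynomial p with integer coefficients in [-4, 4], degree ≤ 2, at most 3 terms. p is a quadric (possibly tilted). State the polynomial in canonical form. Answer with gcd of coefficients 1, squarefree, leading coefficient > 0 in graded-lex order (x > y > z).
x*y - z

deg p = 2. The shape is more complex than any degree-1 surface.
From the axis intercepts and sections: the visible y-axis segment lies entirely on the surface; it meets the z-axis at z = 0 (among the integer gridlines).
Putting this together gives p. Check: (2, 0, 0) on the x-axis lies on the surface, and p(2, 0, 0) = 0. ✓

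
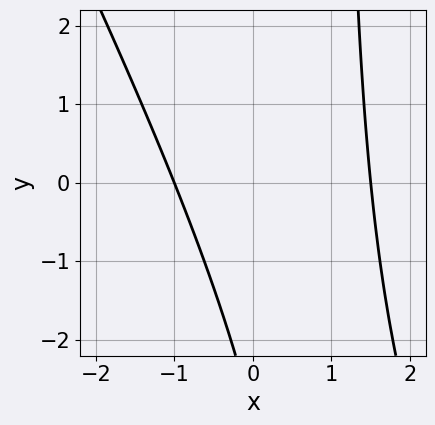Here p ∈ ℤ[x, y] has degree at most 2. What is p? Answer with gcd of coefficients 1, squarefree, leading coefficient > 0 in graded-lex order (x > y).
The degree is 2 — a generic line meets the curve in up to 2 points.
Observable constraints: it meets the x-axis at x = -1 (among the integer gridlines); it misses every integer gridline on the y-axis.
Assembling these constraints gives the stated polynomial.

2*x^2 + x*y - x - y - 3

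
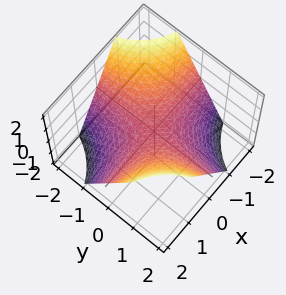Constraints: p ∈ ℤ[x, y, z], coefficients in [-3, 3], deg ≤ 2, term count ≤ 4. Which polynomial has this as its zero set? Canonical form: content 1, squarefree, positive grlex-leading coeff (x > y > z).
(a) deg p = 2. A saddle surface; a quadric.
(b) Observable constraints: one z-axis crossing is at z = 0; the visible y-axis segment lies entirely on the surface.
(c) Matching integer coefficients to the picture gives p. Check: (1, 0, 0) on the x-axis lies on the surface, and p(1, 0, 0) = 0. ✓

x*y - z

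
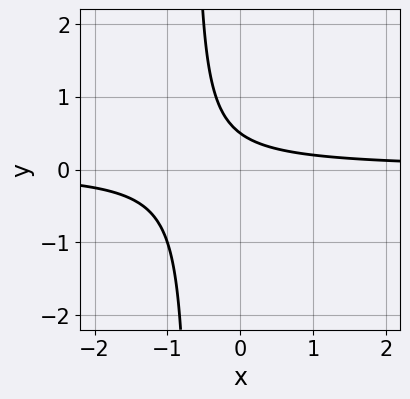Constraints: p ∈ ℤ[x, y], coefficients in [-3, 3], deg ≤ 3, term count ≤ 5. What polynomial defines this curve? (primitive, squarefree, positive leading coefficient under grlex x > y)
3*x*y + 2*y - 1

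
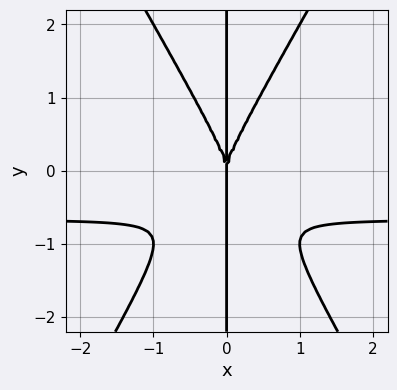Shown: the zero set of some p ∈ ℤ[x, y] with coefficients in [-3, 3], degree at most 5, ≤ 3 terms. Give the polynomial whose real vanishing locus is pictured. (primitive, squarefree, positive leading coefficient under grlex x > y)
Degree: no degree-3 curve has this shape, so deg p = 4.
Checking where it meets the axes: every point of the y-axis in the box is on the curve; it meets the x-axis at x = 0 (among the integer gridlines).
Fitting integer coefficients to these (and the overall shape) gives p.

3*x^3*y - x*y^3 + 2*x^3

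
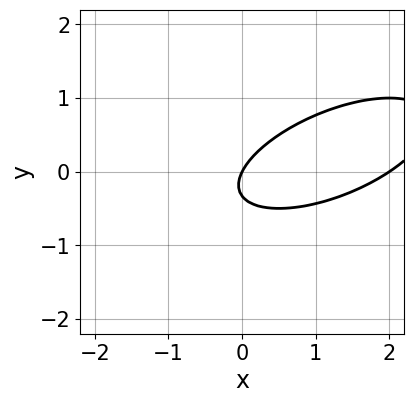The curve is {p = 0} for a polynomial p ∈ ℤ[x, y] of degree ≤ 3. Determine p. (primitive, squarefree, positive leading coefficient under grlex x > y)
(a) Degree: no degree-1 curve has this shape, so deg p = 2.
(b) Against the integer gridlines: among the integer gridlines, it crosses the x-axis at x ∈ {0, 2}; one y-axis crossing is at y = 0.
(c) Fitting integer coefficients to these (and the overall shape) gives p.

x^2 - 2*x*y + 3*y^2 - 2*x + y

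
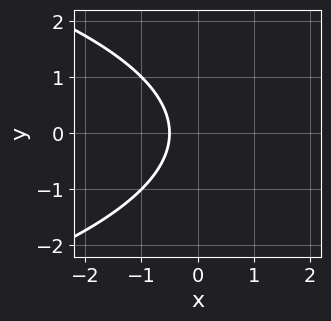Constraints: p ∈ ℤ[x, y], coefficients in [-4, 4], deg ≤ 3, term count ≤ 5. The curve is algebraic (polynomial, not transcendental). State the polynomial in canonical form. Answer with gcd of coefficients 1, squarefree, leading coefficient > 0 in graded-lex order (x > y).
y^2 + 2*x + 1

(a) The degree is 2 — a generic line meets the curve in up to 2 points.
(b) Symmetries: it's symmetric under y → −y, forcing even powers of y.
(c) From the axis intercepts and sections: the curve avoids every integer y-axis point in the box.
(d) Together with the visible shape, these determine p as stated.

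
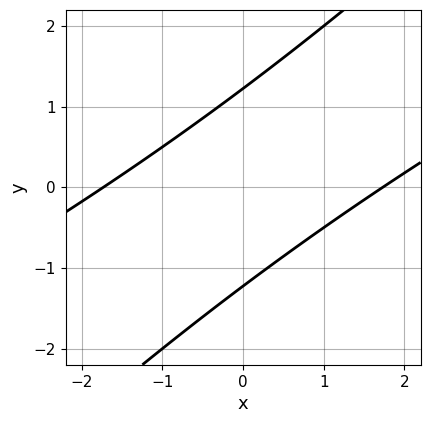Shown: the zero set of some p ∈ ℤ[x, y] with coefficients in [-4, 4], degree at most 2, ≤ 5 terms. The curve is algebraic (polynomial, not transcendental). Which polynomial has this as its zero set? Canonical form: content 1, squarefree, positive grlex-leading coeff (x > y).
(a) Degree: the shape is more complex than any degree-1 curve, so deg p = 2.
(b) Matching integer coefficients to the picture gives p.

x^2 - 3*x*y + 2*y^2 - 3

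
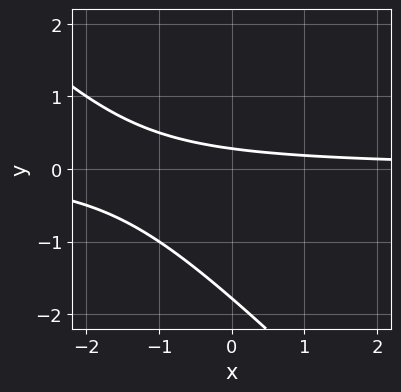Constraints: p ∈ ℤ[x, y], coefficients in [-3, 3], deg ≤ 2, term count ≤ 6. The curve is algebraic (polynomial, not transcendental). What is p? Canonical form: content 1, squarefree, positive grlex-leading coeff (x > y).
2*x*y + 2*y^2 + 3*y - 1

(a) deg p = 2. A generic line meets the curve in up to 2 points.
(b) Observable constraints: no x-intercept at any integer in the box.
(c) Putting this together gives p.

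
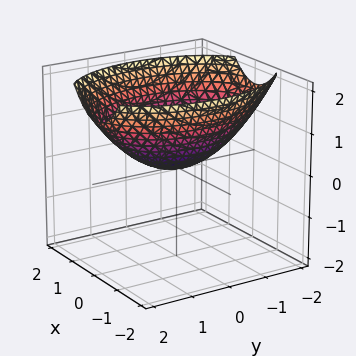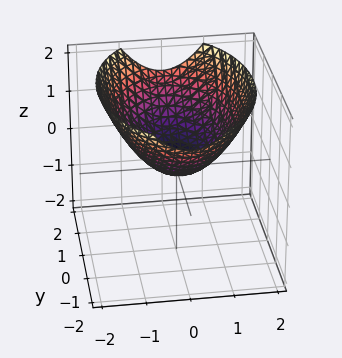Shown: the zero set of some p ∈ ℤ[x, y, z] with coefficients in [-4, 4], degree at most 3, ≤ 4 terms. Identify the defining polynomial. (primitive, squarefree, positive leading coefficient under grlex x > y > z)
The degree is 2 — a single bowl opening along one axis; a quadric.
Symmetries: it's symmetric under y → −y, forcing even powers of y; the x ↦ −x reflection is a symmetry, so x appears only in even powers.
From the axis intercepts and sections: it crosses the z-axis at the gridline z = 0; it meets the y-axis at y = 0 (among the integer gridlines); it crosses the x-axis at the gridline x = 0.
Matching integer coefficients to the picture gives p.

2*x^2 + y^2 - 3*z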